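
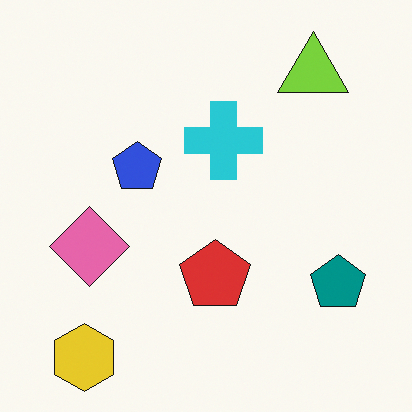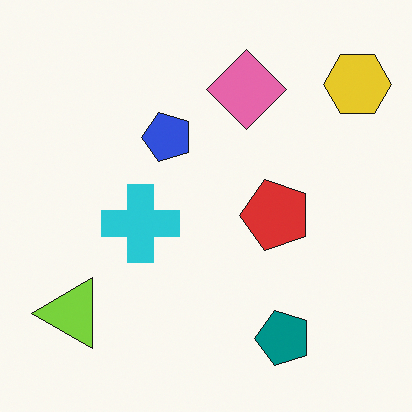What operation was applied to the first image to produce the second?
The transformation is: transposed (reflected across the top-left ↔ bottom-right diagonal).

Shapes have swapped their row and column positions — what was in the top-right is now in the bottom-left — a diagonal reflection.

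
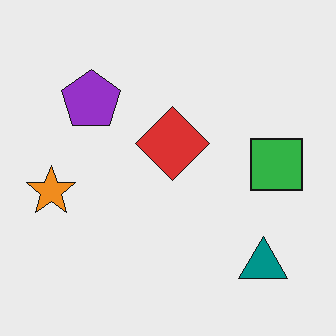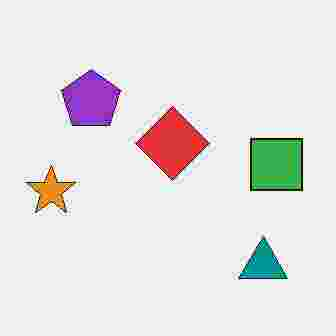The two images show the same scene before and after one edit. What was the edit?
The transformation is: heavily JPEG-compressed with obvious blocking artifacts.

Blocky 8×8 compression artifacts appear around shape edges and the flat background shows ringing — characteristic JPEG degradation.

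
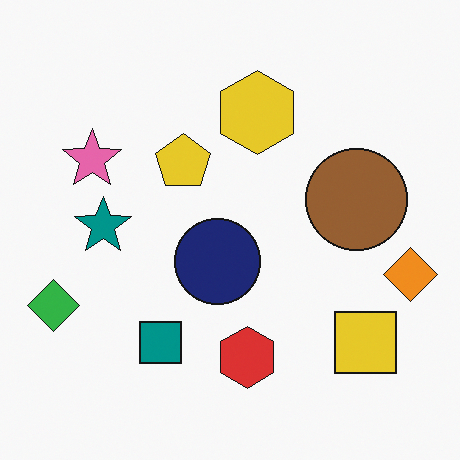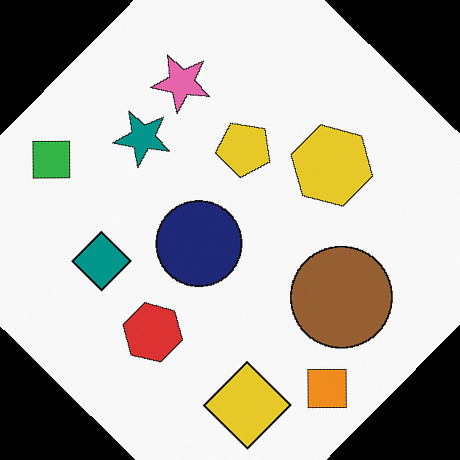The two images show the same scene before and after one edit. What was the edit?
Rotated clockwise by a large amount — several tens of degrees.

Every shape is tilted by the same angle and the image corners show triangular fill wedges — a whole-image rotation by a non-right angle.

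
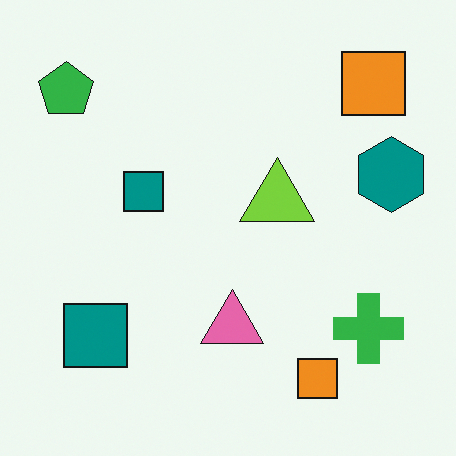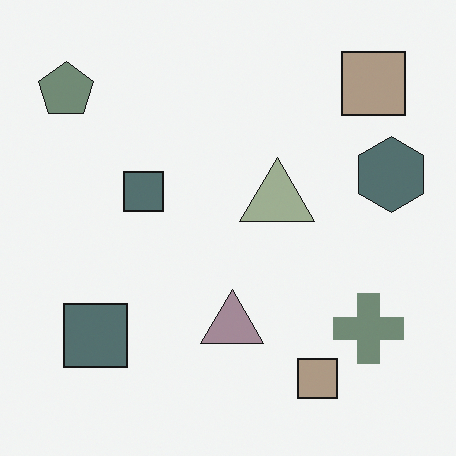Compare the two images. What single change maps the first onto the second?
The transformation is: heavily desaturated.

All colors are more muted and greyish — a global saturation change.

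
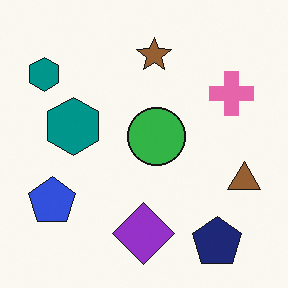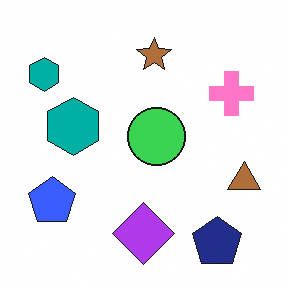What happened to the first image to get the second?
This is the original image brightened a little.

Every pixel — background and shapes alike — is uniformly brightened.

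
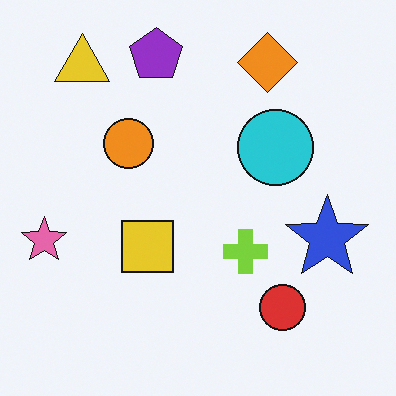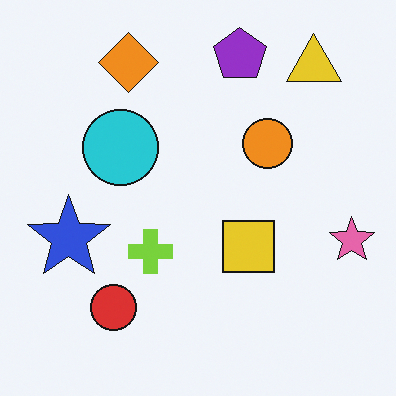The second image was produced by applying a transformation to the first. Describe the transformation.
The second image is the first flipped horizontally (left ↔ right).

The pink star is in the left of the first image and the right of the second — shapes on opposite sides of the vertical midline have swapped in a mirror flip.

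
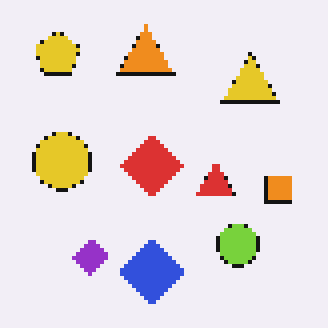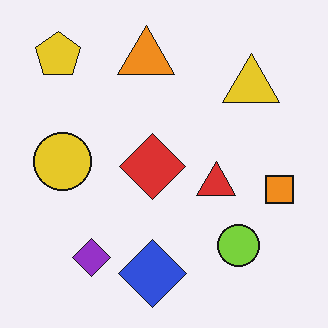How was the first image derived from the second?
The transformation is: mildly pixelated.

Shapes are reduced to large square blocks; fine edges and outlines are lost — a downscale-then-upscale (mosaic) effect.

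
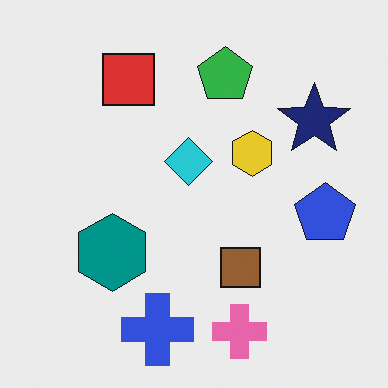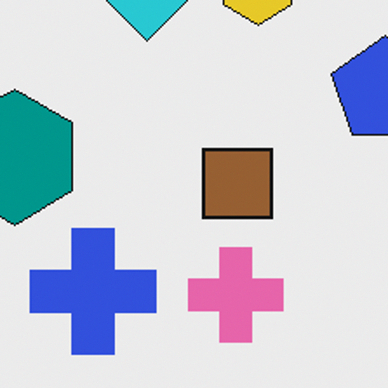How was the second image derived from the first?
The image was cropped to a noticeably smaller region and rescaled.

The visible shapes are larger and the field of view is narrower; shapes near the original edges may be partly or wholly outside the frame — a crop-and-rescale.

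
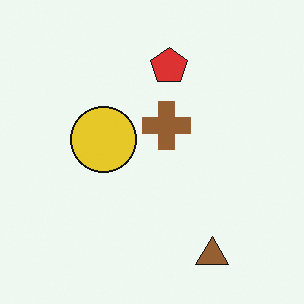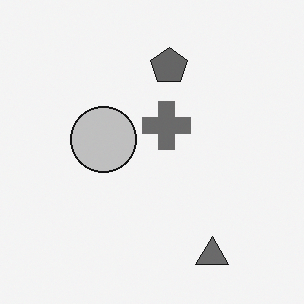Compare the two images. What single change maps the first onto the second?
It was converted to grayscale.

All color is removed — every shape is now a shade of grey.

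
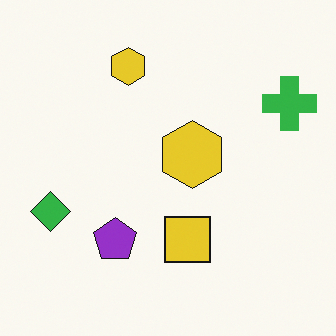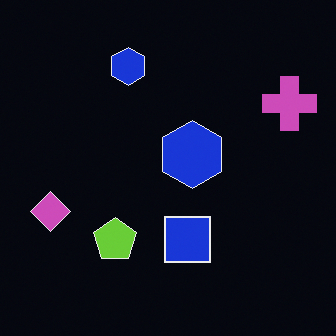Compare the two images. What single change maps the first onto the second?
Color-inverted (negative).

The light background has become dark and every shape's color is its complement — a photographic negative.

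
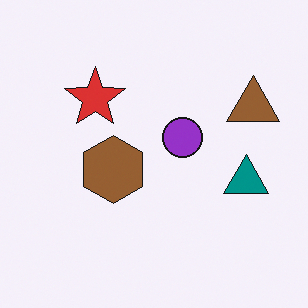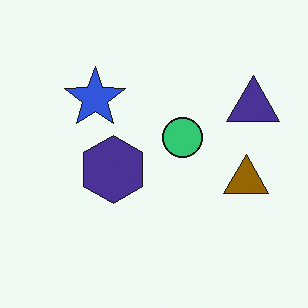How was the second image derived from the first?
The image was hue-shifted by a large amount.

Every shape's color has rotated by the same amount around the hue wheel — a uniform hue shift.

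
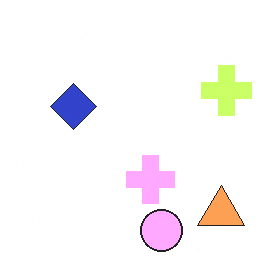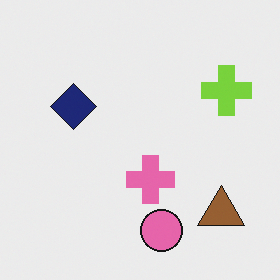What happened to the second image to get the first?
This is the original image substantially brightened.

Every pixel — background and shapes alike — is uniformly brightened.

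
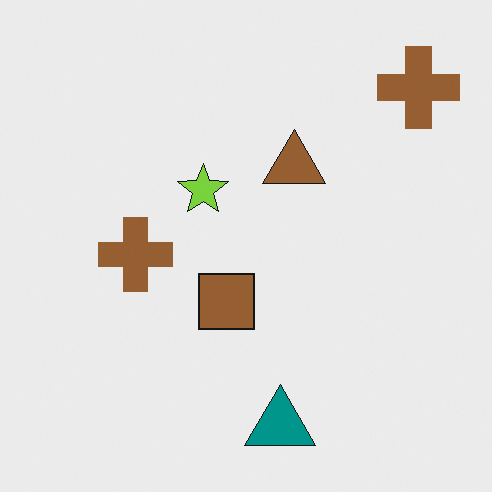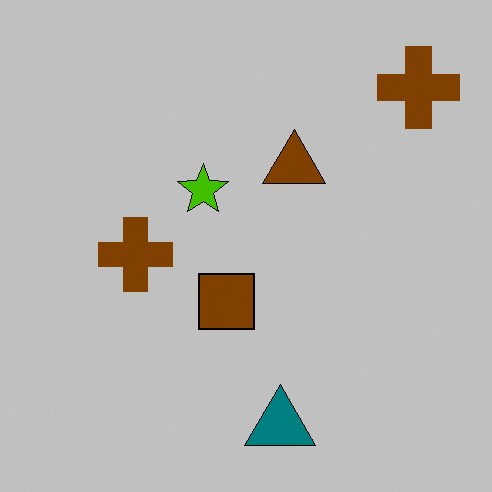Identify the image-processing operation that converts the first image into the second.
Aggressively posterized.

Each flat color has snapped to a coarser quantized level — most visibly, the near-white background has dropped to a flat grey.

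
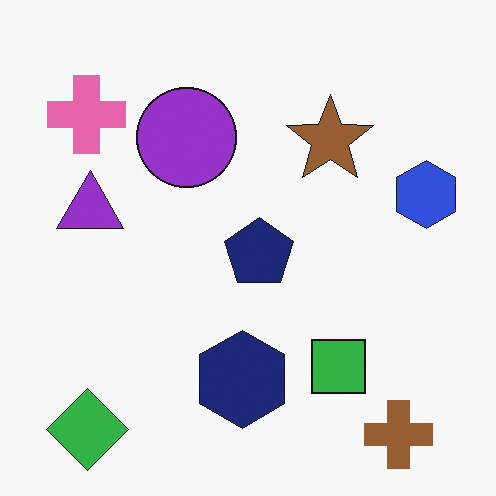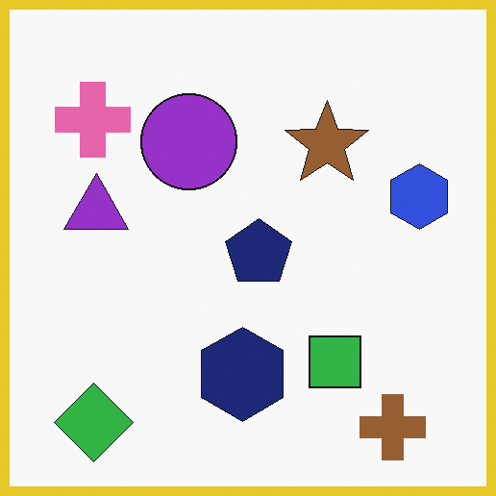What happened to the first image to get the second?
The second image is the first framed with a yellow border.

A solid yellow frame runs around the edge of the second image, with the content slightly shrunk inside it.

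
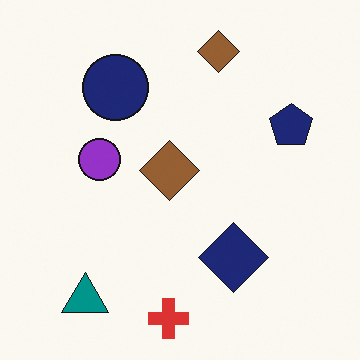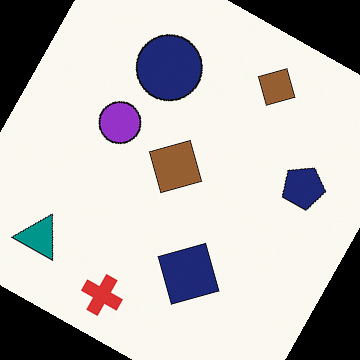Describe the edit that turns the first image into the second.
The transformation is: rotated clockwise by a moderate amount.

Every shape is tilted by the same angle and the image corners show triangular fill wedges — a whole-image rotation by a non-right angle.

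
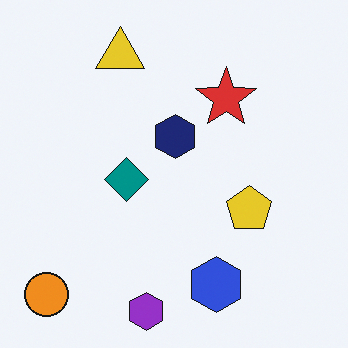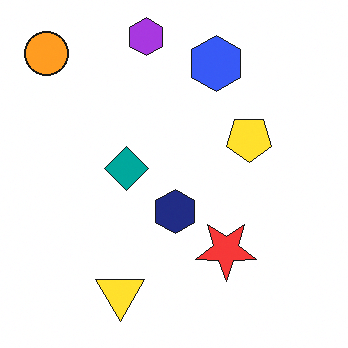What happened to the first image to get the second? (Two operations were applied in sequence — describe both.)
Slightly brightened, then flipped vertically (top ↔ bottom).

Every pixel — background and shapes alike — is uniformly brightened. The purple hexagon is in the bottom of the first image and the top of the second — shapes on opposite sides of the horizontal midline have swapped in a mirror flip.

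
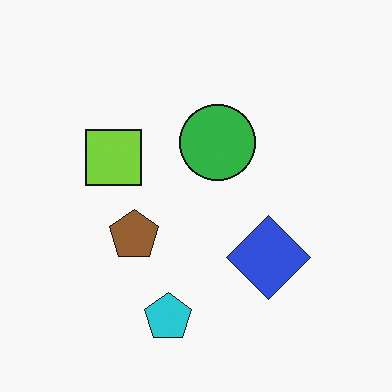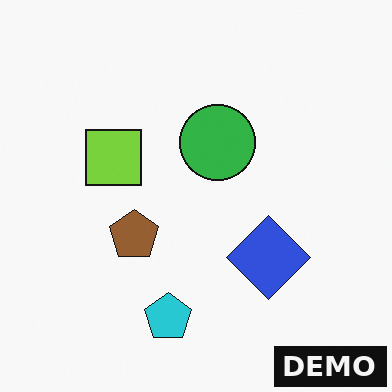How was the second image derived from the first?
The image was watermarked with the text "DEMO" in the lower-right corner.

A dark label reading "DEMO" appears in the lower-right corner.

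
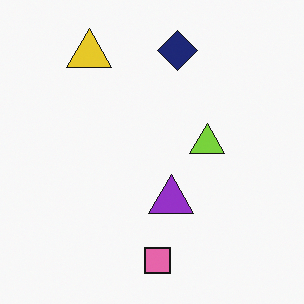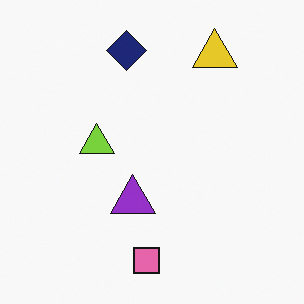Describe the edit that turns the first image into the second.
Flipped horizontally (left ↔ right).

The yellow triangle is in the top-left of the first image and the top-right of the second — shapes on opposite sides of the vertical midline have swapped in a mirror flip.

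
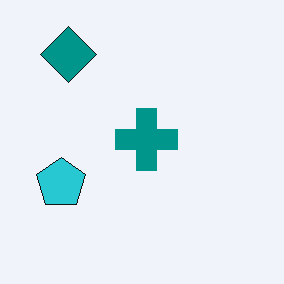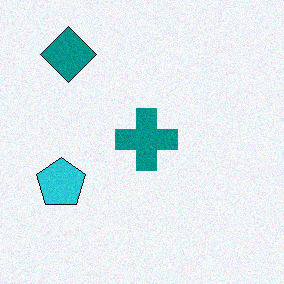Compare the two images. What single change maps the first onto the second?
It was degraded with light additive noise.

Random speckle covers the whole image, including the flat background.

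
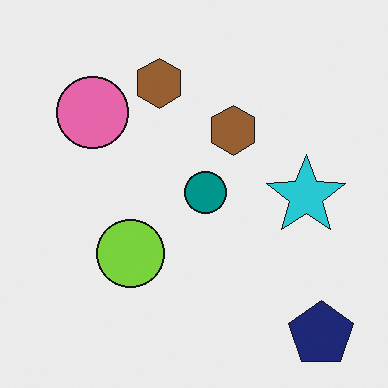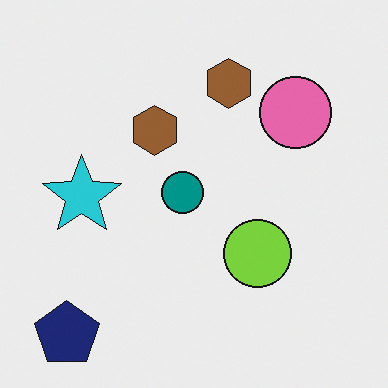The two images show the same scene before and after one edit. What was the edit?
The image was flipped horizontally (left ↔ right).

The navy pentagon is in the bottom-right of the first image and the bottom-left of the second — shapes on opposite sides of the vertical midline have swapped in a mirror flip.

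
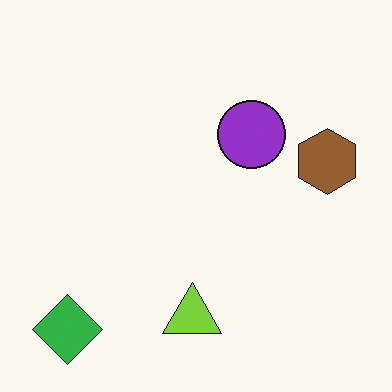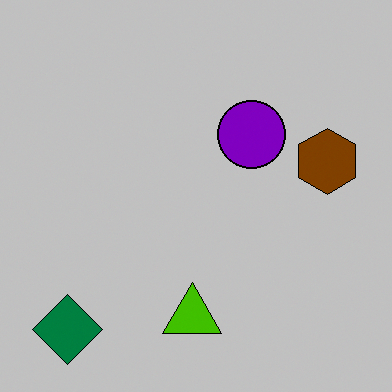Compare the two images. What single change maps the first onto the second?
The image was aggressively posterized.

Each flat color has snapped to a coarser quantized level — most visibly, the near-white background has dropped to a flat grey.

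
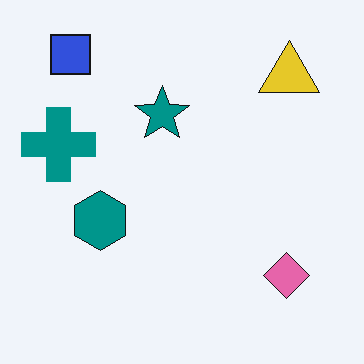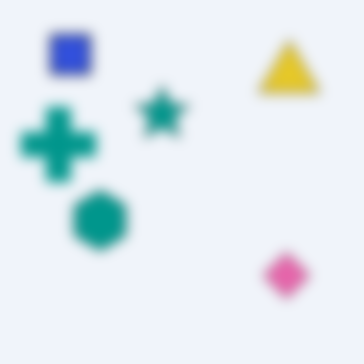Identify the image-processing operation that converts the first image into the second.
This is the original image strongly gaussian-blurred.

Shape edges and outlines are uniformly softened across the whole image.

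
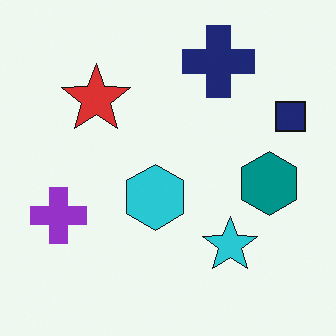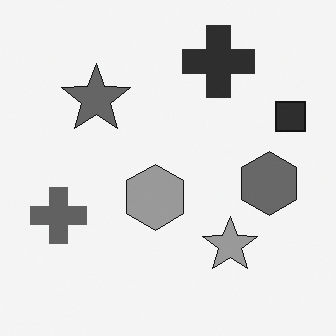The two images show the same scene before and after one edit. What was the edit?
This is the original image converted to grayscale.

All color is removed — every shape is now a shade of grey.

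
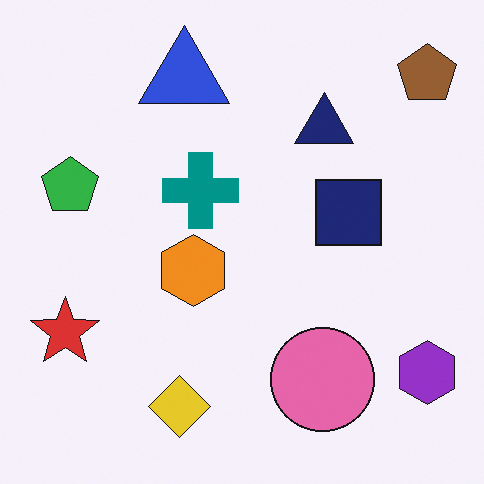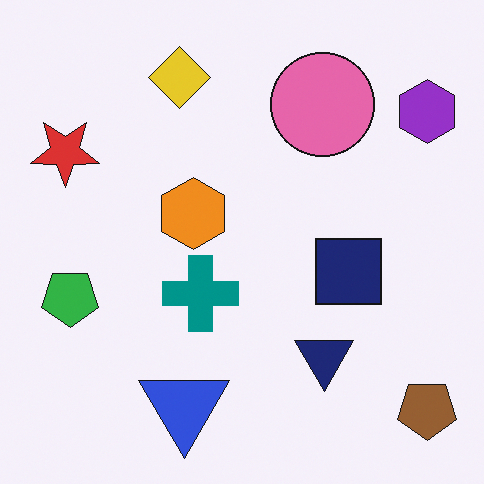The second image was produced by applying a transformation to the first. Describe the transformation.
The image was flipped vertically (top ↔ bottom).

The brown pentagon is in the top-right of the first image and the bottom-right of the second — shapes on opposite sides of the horizontal midline have swapped in a mirror flip.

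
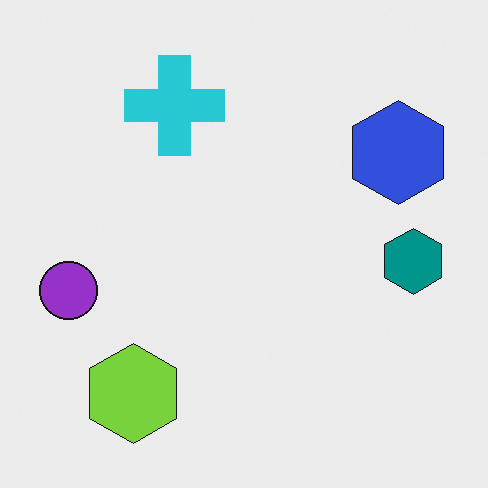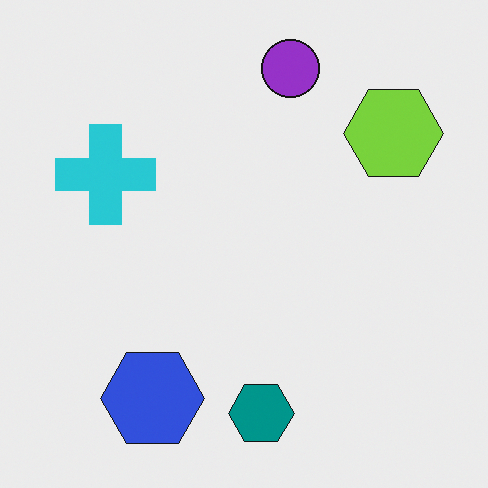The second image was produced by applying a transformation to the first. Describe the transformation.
It was transposed (reflected across the top-left ↔ bottom-right diagonal).

Shapes have swapped their row and column positions — what was in the top-right is now in the bottom-left — a diagonal reflection.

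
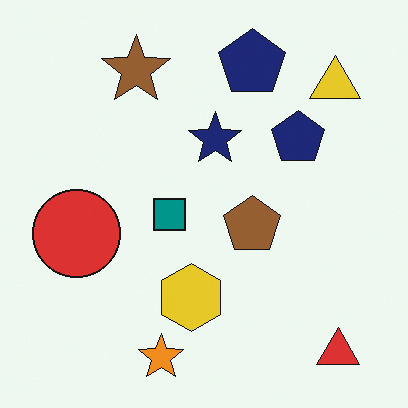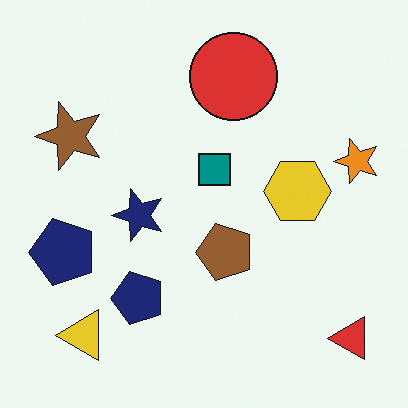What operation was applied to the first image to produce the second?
The second image is the first transposed (reflected across the top-left ↔ bottom-right diagonal).

Shapes have swapped their row and column positions — what was in the top-right is now in the bottom-left — a diagonal reflection.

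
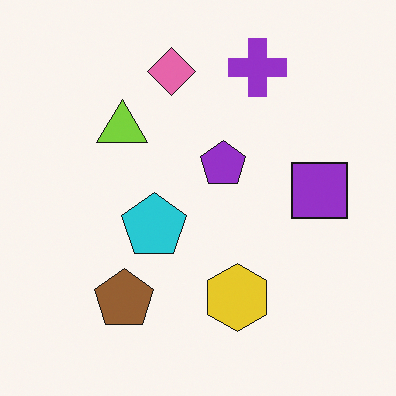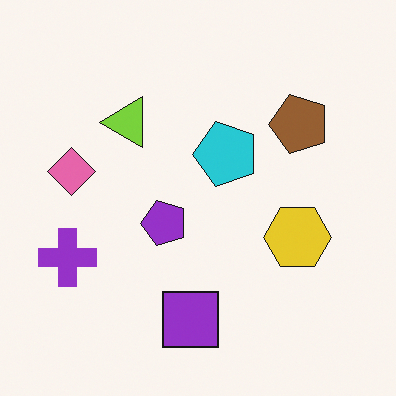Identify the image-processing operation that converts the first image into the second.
Transposed (reflected across the top-left ↔ bottom-right diagonal).

Shapes have swapped their row and column positions — what was in the top-right is now in the bottom-left — a diagonal reflection.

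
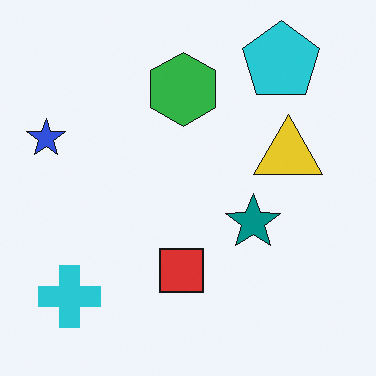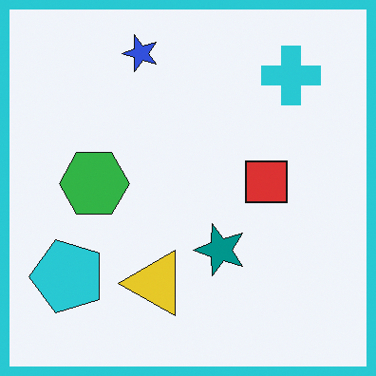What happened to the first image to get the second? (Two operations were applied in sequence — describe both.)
The transformation is: transposed (reflected across the top-left ↔ bottom-right diagonal), then framed with a cyan border.

Shapes have swapped their row and column positions — what was in the top-right is now in the bottom-left — a diagonal reflection. A solid cyan frame runs around the edge of the second image, with the content slightly shrunk inside it.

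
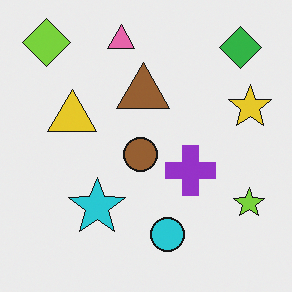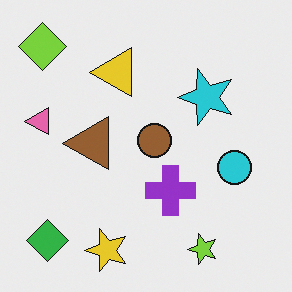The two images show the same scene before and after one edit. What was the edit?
It was transposed (reflected across the top-left ↔ bottom-right diagonal).

Shapes have swapped their row and column positions — what was in the top-right is now in the bottom-left — a diagonal reflection.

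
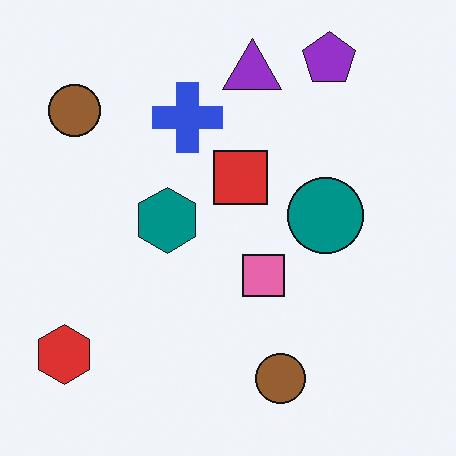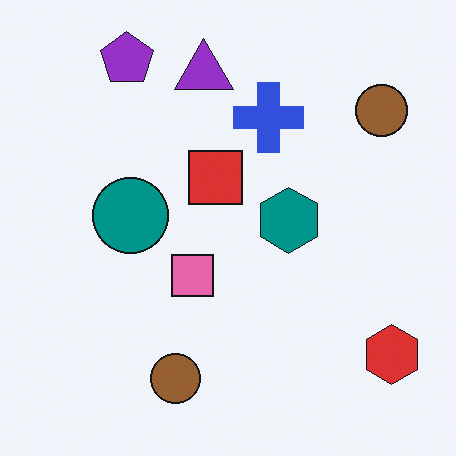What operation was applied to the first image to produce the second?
The second image is the first flipped horizontally (left ↔ right).

The red hexagon is in the bottom-left of the first image and the bottom-right of the second — shapes on opposite sides of the vertical midline have swapped in a mirror flip.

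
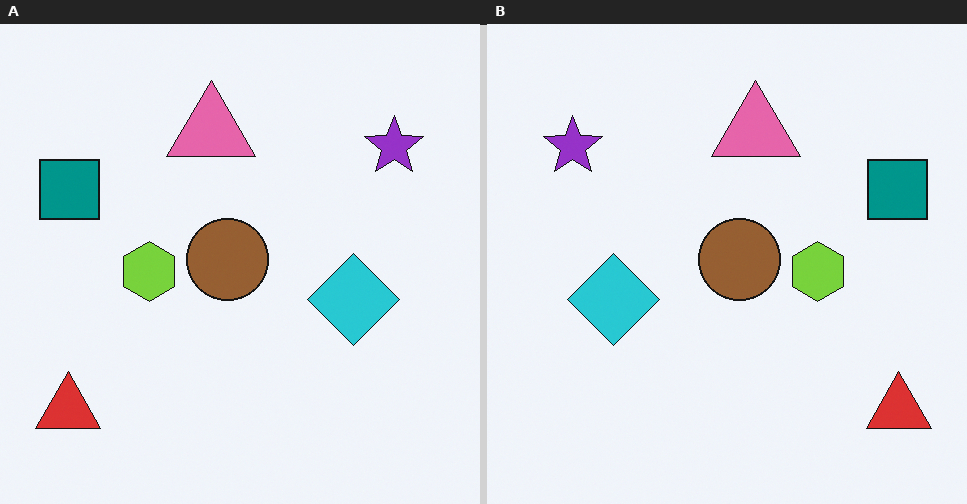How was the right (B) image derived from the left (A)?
The transformation is: flipped horizontally (left ↔ right).

The red triangle is in the bottom-left of the left (A) image and the bottom-right of the right (B) — shapes on opposite sides of the vertical midline have swapped in a mirror flip.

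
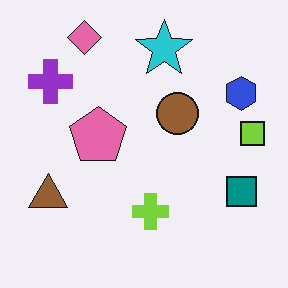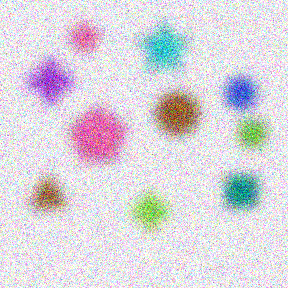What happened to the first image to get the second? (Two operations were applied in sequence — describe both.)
The transformation is: strongly gaussian-blurred, then degraded with strong gaussian noise.

Shape edges and outlines are uniformly softened across the whole image. Random speckle covers the whole image, including the flat background.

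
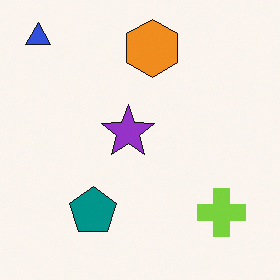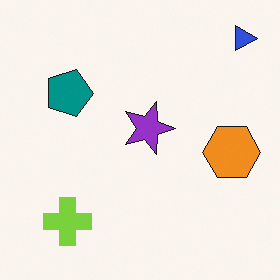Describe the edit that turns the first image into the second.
It was rotated 90° clockwise.

The blue triangle sits in the top-left of the first image and the top-right of the second — consistent with a whole-image 90° clockwise rotation.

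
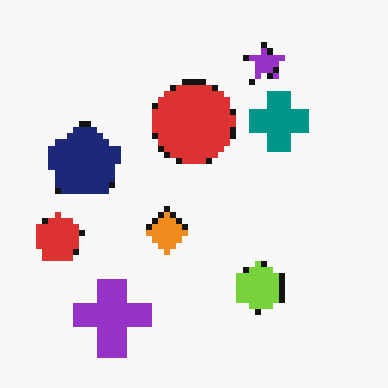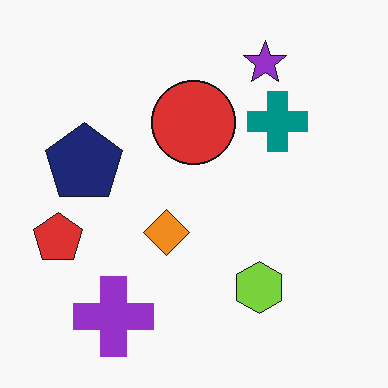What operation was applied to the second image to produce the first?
The first image is the second pixelated into visible square blocks.

Shapes are reduced to large square blocks; fine edges and outlines are lost — a downscale-then-upscale (mosaic) effect.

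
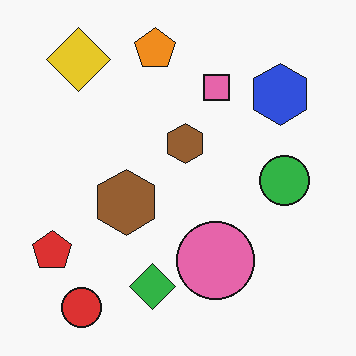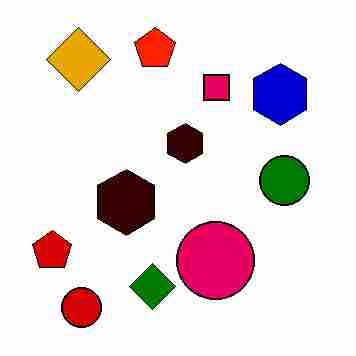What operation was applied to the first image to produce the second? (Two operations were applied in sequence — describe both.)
It was given much higher contrast, then heavily JPEG-compressed with obvious blocking artifacts.

Tones are pushed away from mid-grey across the whole image — a global contrast change. Blocky 8×8 compression artifacts appear around shape edges and the flat background shows ringing — characteristic JPEG degradation.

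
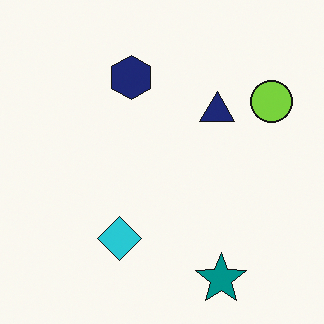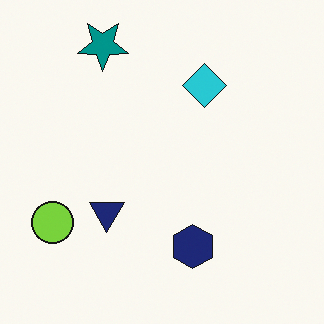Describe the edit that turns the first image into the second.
The second image is the first rotated 180°.

The teal star sits in the bottom-right of the first image and the top-left of the second — consistent with a whole-image 180° rotation.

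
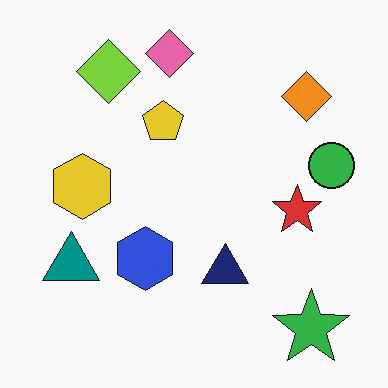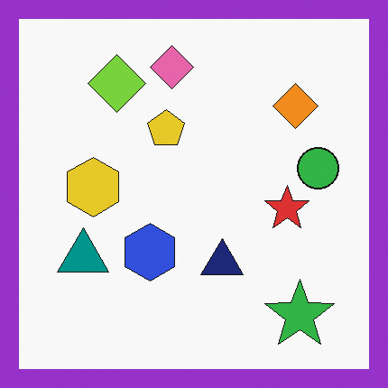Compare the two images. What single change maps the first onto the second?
Framed with a purple border.

A solid purple frame runs around the edge of the second image, with the content slightly shrunk inside it.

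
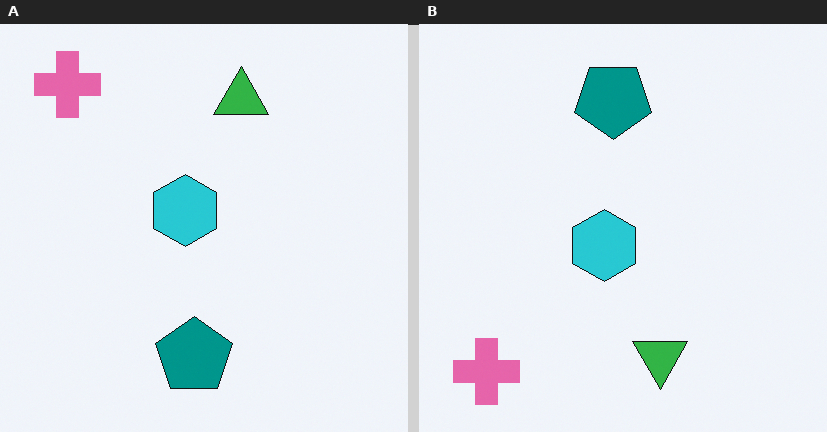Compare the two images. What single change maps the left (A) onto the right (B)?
This is the original image flipped vertically (top ↔ bottom).

The pink cross is in the top-left of the left (A) image and the bottom-left of the right (B) — shapes on opposite sides of the horizontal midline have swapped in a mirror flip.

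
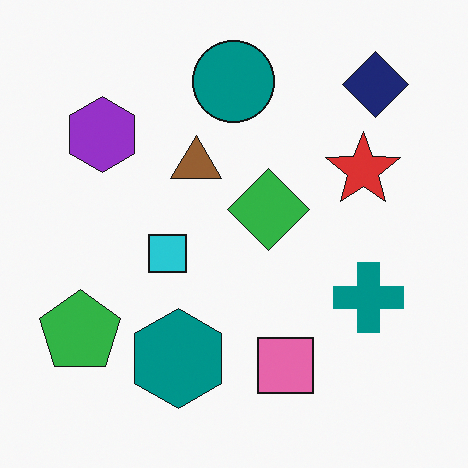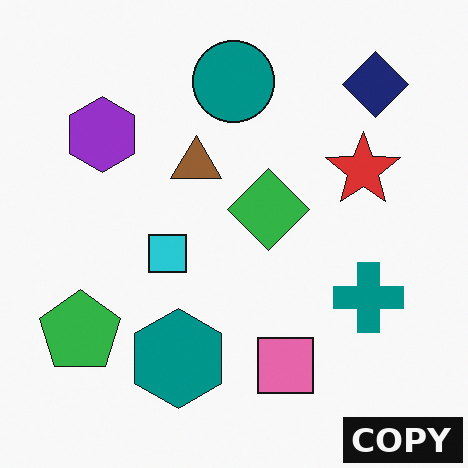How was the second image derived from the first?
Watermarked with the text "COPY" in the lower-right corner.

A dark label reading "COPY" appears in the lower-right corner.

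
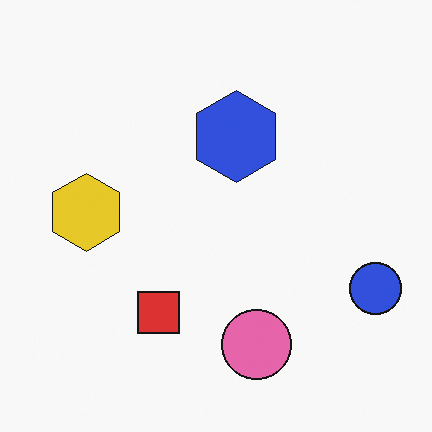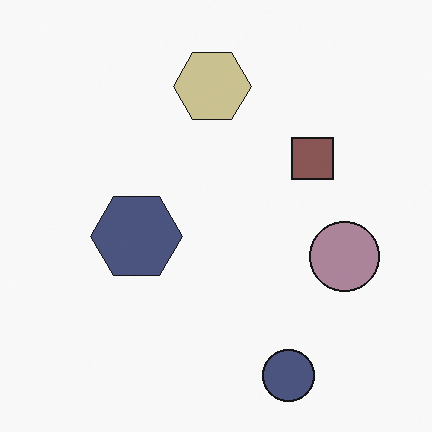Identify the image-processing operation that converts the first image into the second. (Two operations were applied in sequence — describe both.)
It was heavily desaturated, then transposed (reflected across the top-left ↔ bottom-right diagonal).

All colors are more muted and greyish — a global saturation change. Shapes have swapped their row and column positions — what was in the top-right is now in the bottom-left — a diagonal reflection.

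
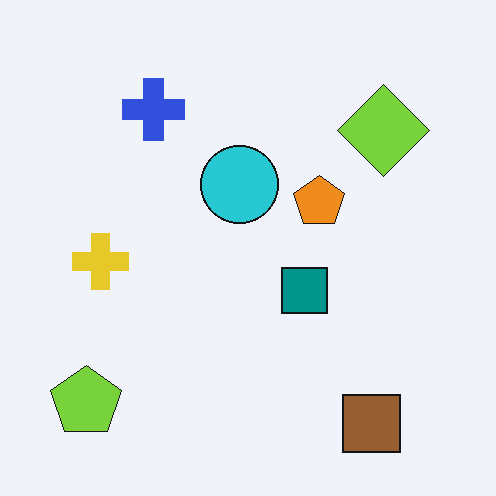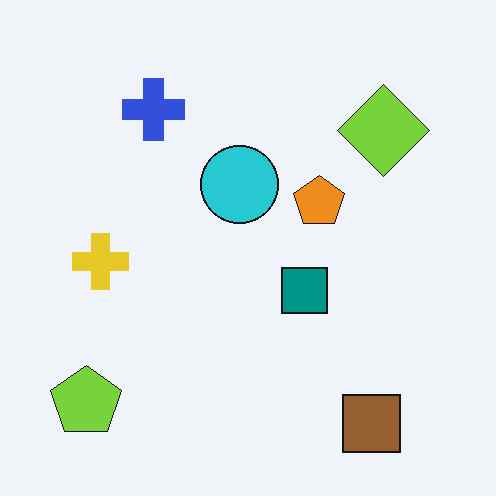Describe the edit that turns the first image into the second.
The image was JPEG-compressed with visible artifacts.

Blocky 8×8 compression artifacts appear around shape edges and the flat background shows ringing — characteristic JPEG degradation.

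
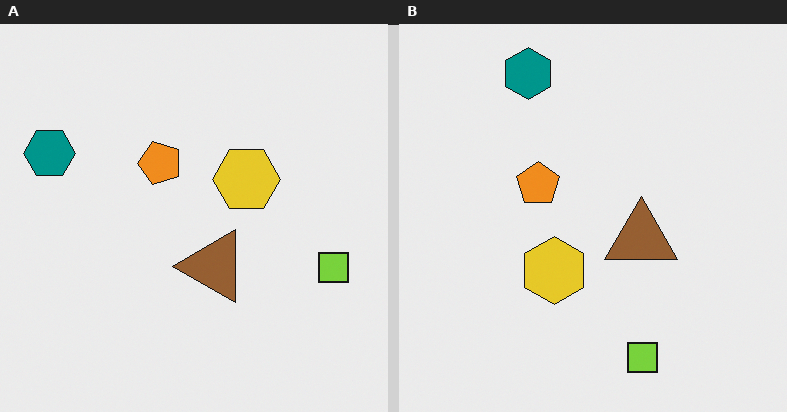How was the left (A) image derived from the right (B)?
This is the original image transposed (reflected across the top-left ↔ bottom-right diagonal).

Shapes have swapped their row and column positions — what was in the top-right is now in the bottom-left — a diagonal reflection.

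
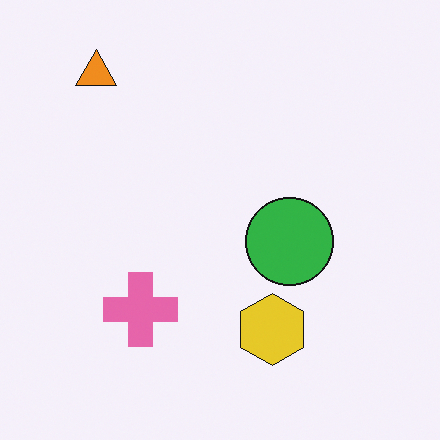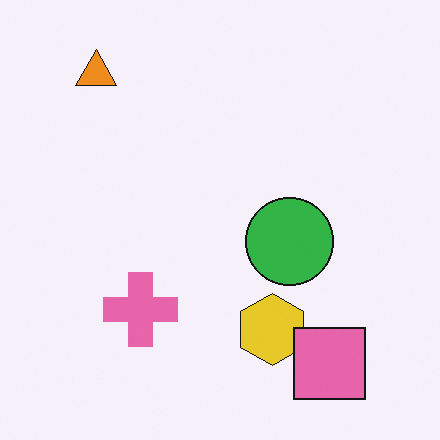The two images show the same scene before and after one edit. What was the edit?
Overlaid with an additional pink square.

A pink square appears in the second image that is absent from the first.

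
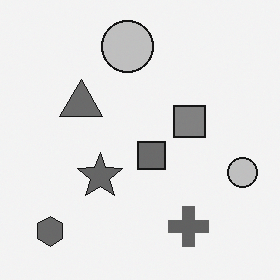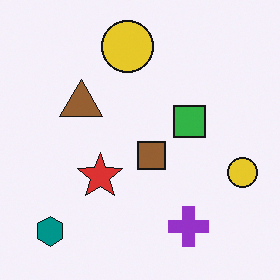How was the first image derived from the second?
Converted to grayscale.

All color is removed — every shape is now a shade of grey.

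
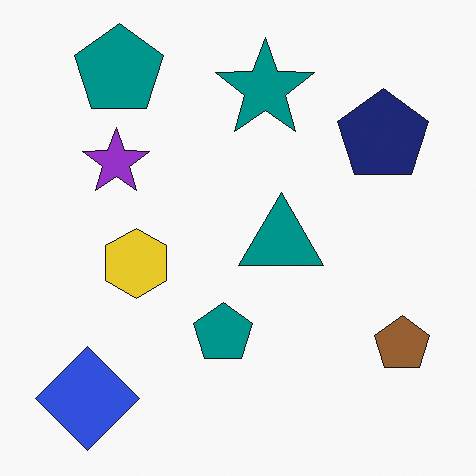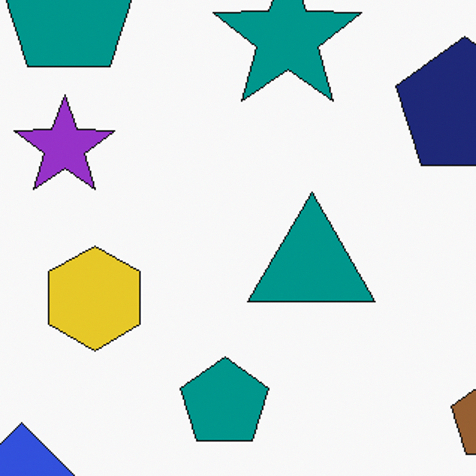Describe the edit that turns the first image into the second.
The transformation is: cropped to a modestly smaller region and rescaled.

The visible shapes are larger and the field of view is narrower; shapes near the original edges may be partly or wholly outside the frame — a crop-and-rescale.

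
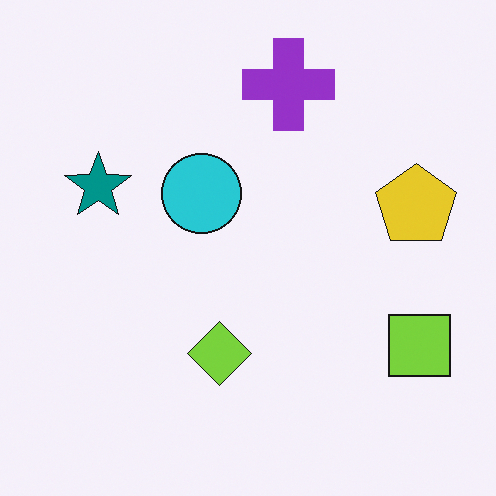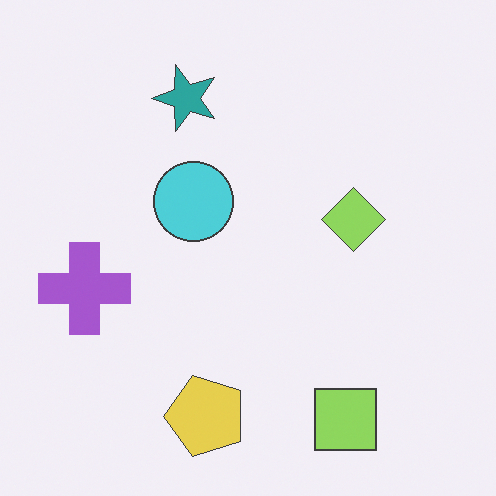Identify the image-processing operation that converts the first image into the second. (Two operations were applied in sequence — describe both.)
This is the original image given slightly reduced contrast, then transposed (reflected across the top-left ↔ bottom-right diagonal).

Tones are pushed toward mid-grey across the whole image — a global contrast change. Shapes have swapped their row and column positions — what was in the top-right is now in the bottom-left — a diagonal reflection.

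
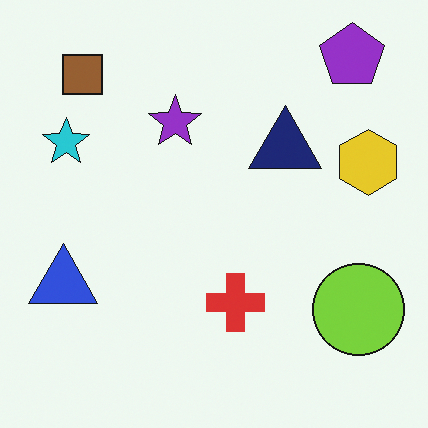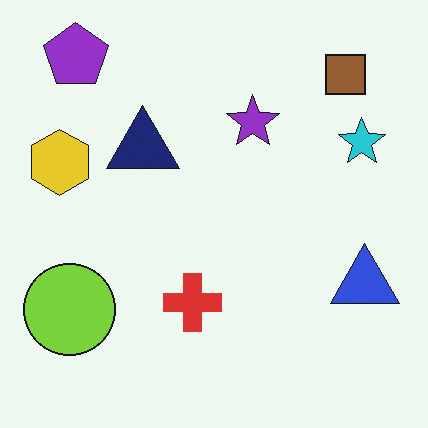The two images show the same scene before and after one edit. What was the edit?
This is the original image flipped horizontally (left ↔ right).

The yellow hexagon is in the right of the first image and the left of the second — shapes on opposite sides of the vertical midline have swapped in a mirror flip.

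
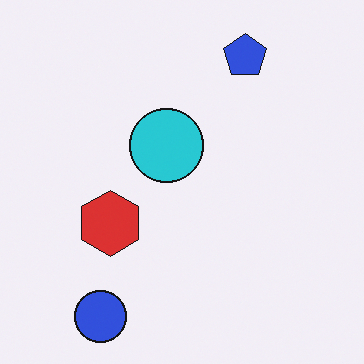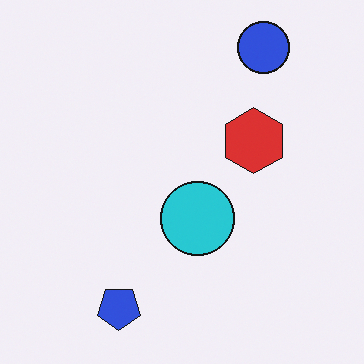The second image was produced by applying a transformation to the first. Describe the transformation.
The second image is the first rotated 180°.

The blue circle sits in the bottom-left of the first image and the top-right of the second — consistent with a whole-image 180° rotation.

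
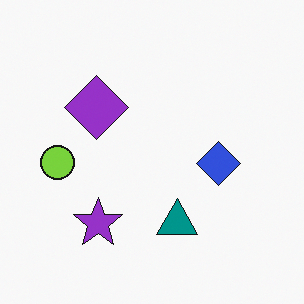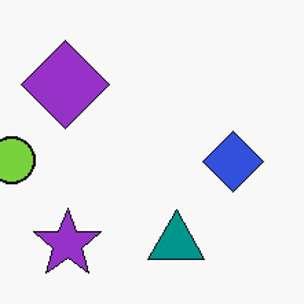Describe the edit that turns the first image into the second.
The second image is the first cropped to a modestly smaller region and rescaled.

The visible shapes are larger and the field of view is narrower; shapes near the original edges may be partly or wholly outside the frame — a crop-and-rescale.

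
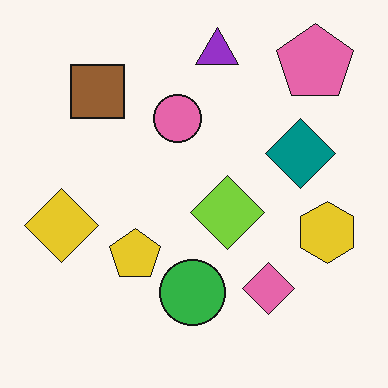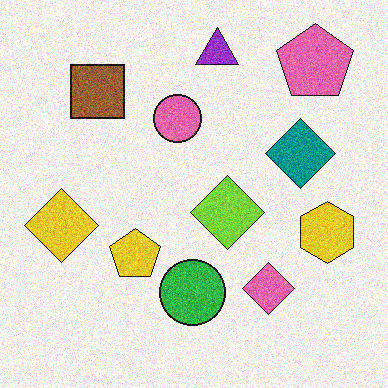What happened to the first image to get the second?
The transformation is: degraded with visible gaussian noise.

Random speckle covers the whole image, including the flat background.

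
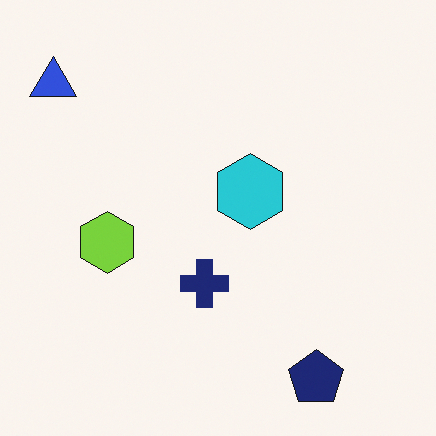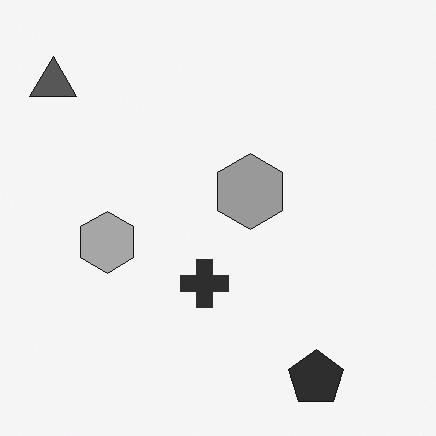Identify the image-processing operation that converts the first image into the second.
The image was converted to grayscale.

All color is removed — every shape is now a shade of grey.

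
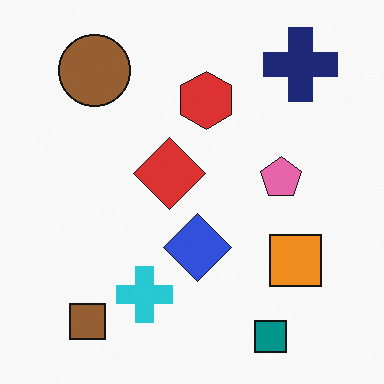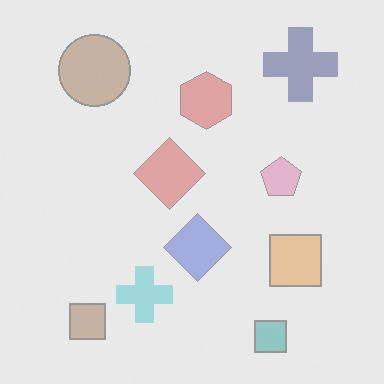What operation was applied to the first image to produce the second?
This is the original image given much lower contrast.

Tones are pushed toward mid-grey across the whole image — a global contrast change.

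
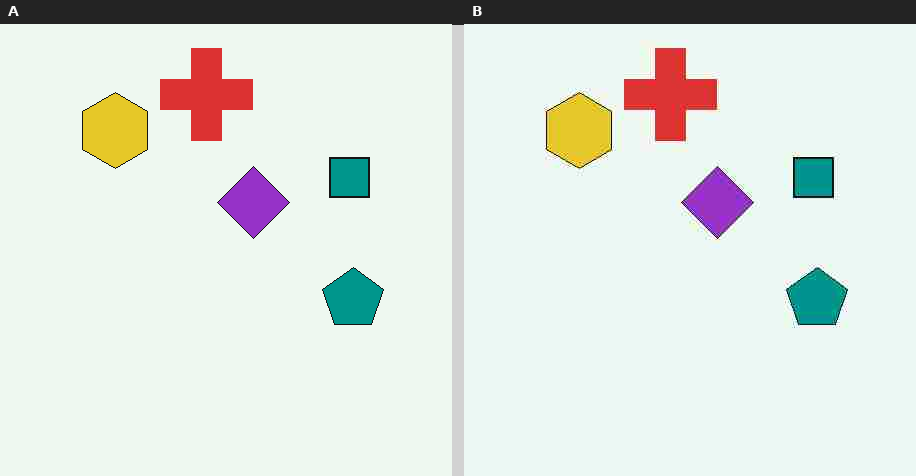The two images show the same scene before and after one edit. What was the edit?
The image was heavily JPEG-compressed with obvious blocking artifacts.

Blocky 8×8 compression artifacts appear around shape edges and the flat background shows ringing — characteristic JPEG degradation.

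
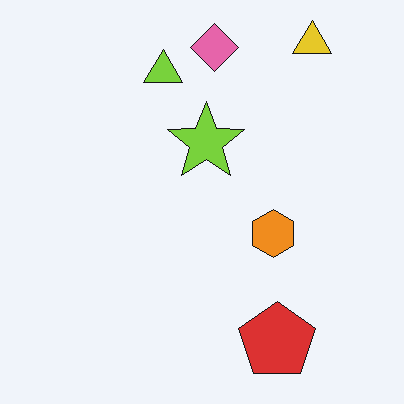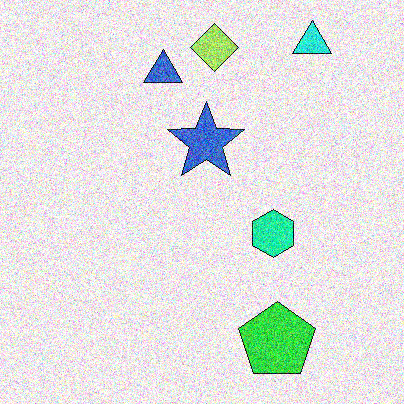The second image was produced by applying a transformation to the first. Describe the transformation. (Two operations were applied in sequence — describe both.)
The second image is the first hue-shifted through roughly a third of the color wheel, then degraded with strong gaussian noise.

Every shape's color has rotated by the same amount around the hue wheel — a uniform hue shift. Random speckle covers the whole image, including the flat background.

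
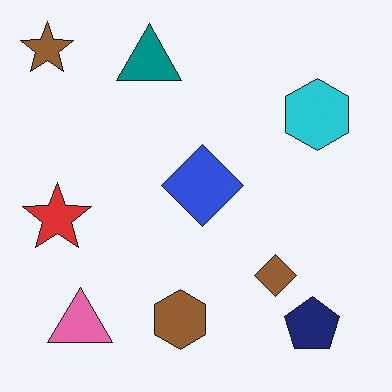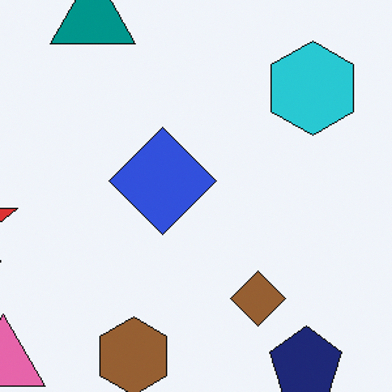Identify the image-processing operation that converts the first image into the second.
The transformation is: cropped slightly and scaled back up.

The visible shapes are larger and the field of view is narrower; shapes near the original edges may be partly or wholly outside the frame — a crop-and-rescale.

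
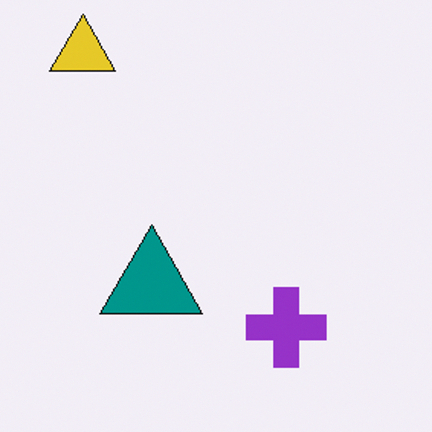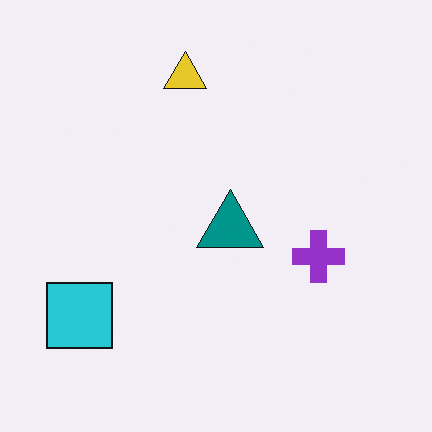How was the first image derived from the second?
The transformation is: cropped to a modestly smaller region and rescaled.

The visible shapes are larger and the field of view is narrower; shapes near the original edges may be partly or wholly outside the frame — a crop-and-rescale.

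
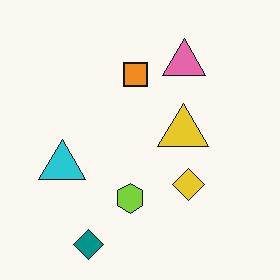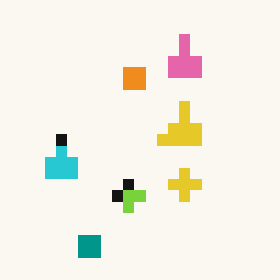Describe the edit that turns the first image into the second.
The second image is the first heavily pixelated into large blocks.

Shapes are reduced to large square blocks; fine edges and outlines are lost — a downscale-then-upscale (mosaic) effect.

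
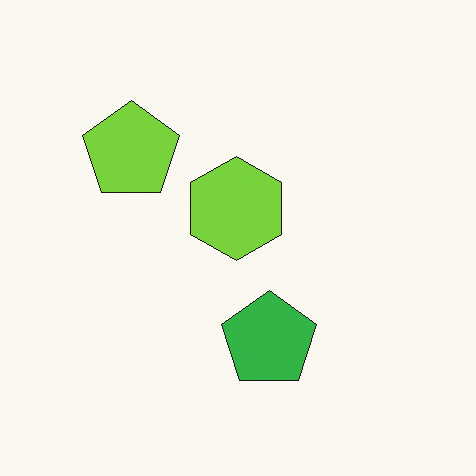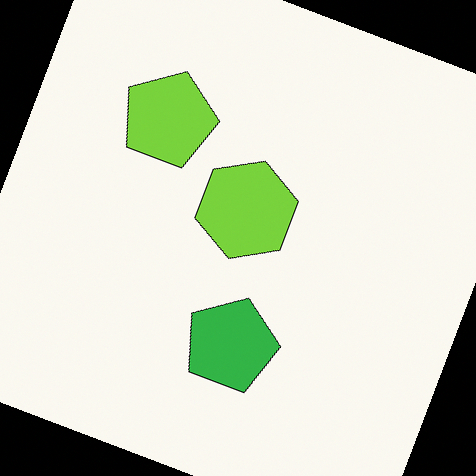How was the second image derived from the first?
It was rotated clockwise by a clearly visible amount.

Every shape is tilted by the same angle and the image corners show triangular fill wedges — a whole-image rotation by a non-right angle.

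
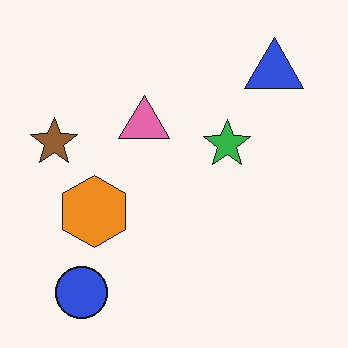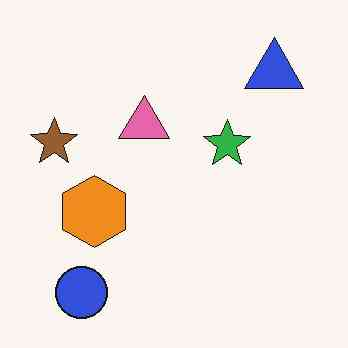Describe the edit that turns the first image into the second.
It was JPEG-compressed with visible artifacts.

Blocky 8×8 compression artifacts appear around shape edges and the flat background shows ringing — characteristic JPEG degradation.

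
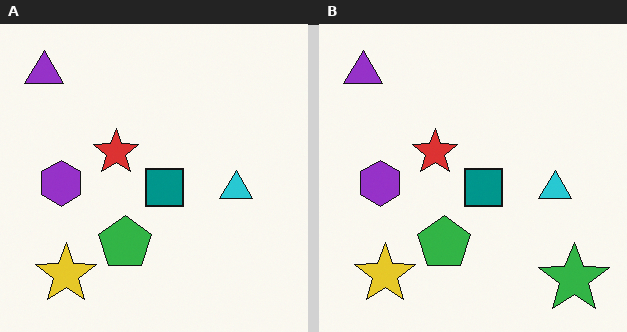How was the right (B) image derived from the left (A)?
It was overlaid with an additional green star.

A green star appears in the right (B) image that is absent from the left (A).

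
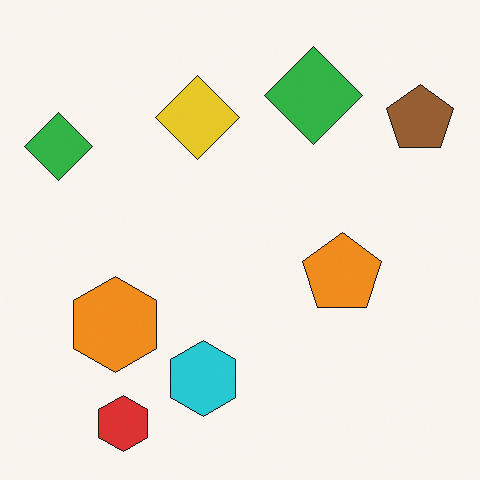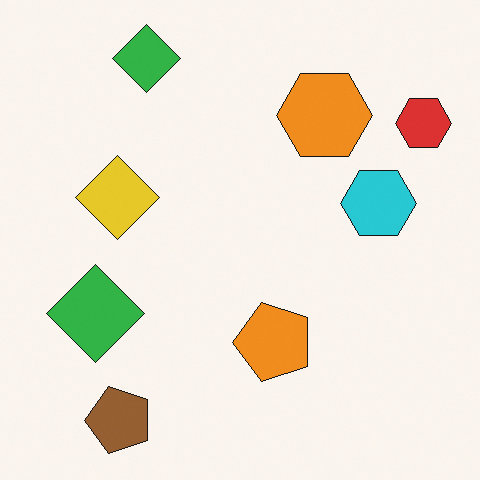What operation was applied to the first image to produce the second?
It was transposed (reflected across the top-left ↔ bottom-right diagonal).

Shapes have swapped their row and column positions — what was in the top-right is now in the bottom-left — a diagonal reflection.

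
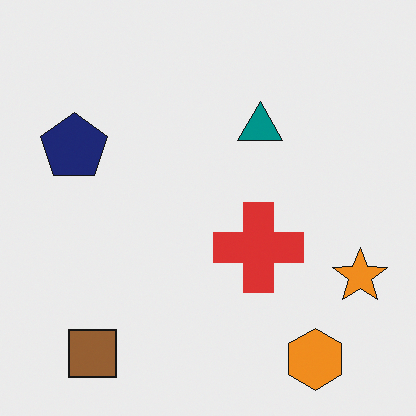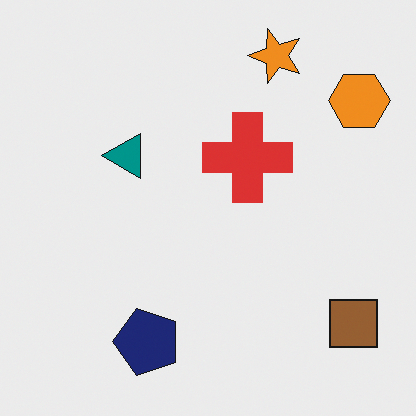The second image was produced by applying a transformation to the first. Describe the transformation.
It was rotated 90° counter-clockwise.

The brown square sits in the bottom-left of the first image and the bottom-right of the second — consistent with a whole-image 90° counter-clockwise rotation.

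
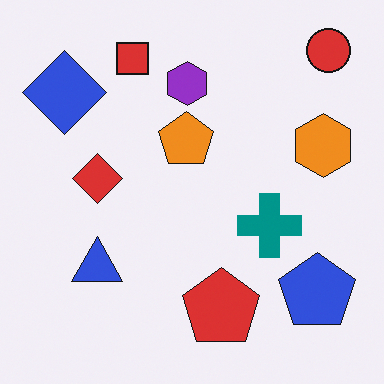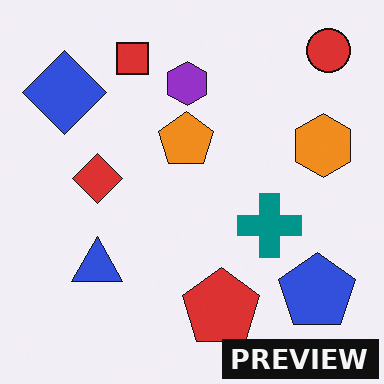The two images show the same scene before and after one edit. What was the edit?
The image was watermarked with the text "PREVIEW" in the lower-right corner.

A dark label reading "PREVIEW" appears in the lower-right corner.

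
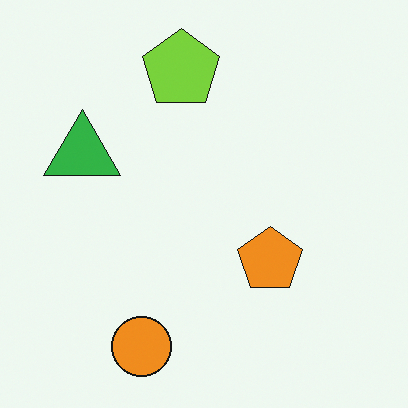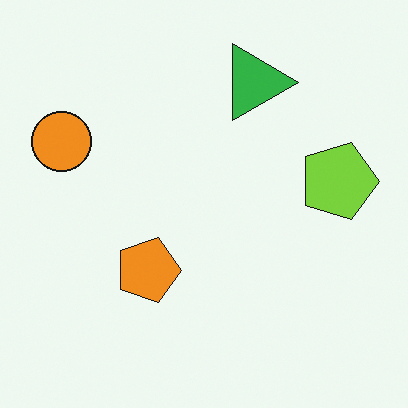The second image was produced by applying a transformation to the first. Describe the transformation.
This is the original image rotated 90° clockwise.

The orange circle sits in the bottom of the first image and the left of the second — consistent with a whole-image 90° clockwise rotation.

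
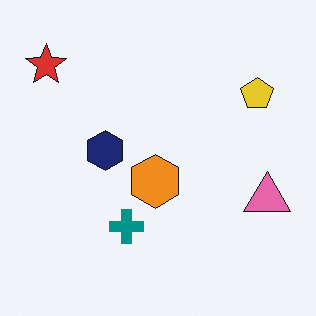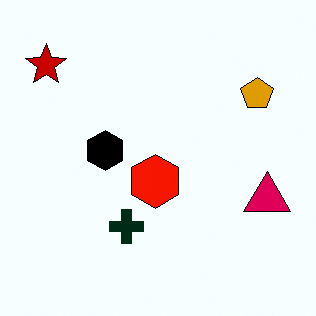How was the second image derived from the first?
The second image is the first given much higher contrast.

Tones are pushed away from mid-grey across the whole image — a global contrast change.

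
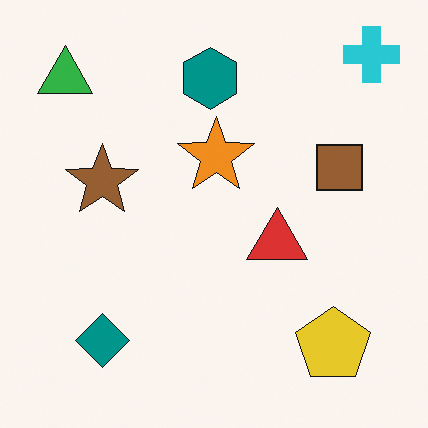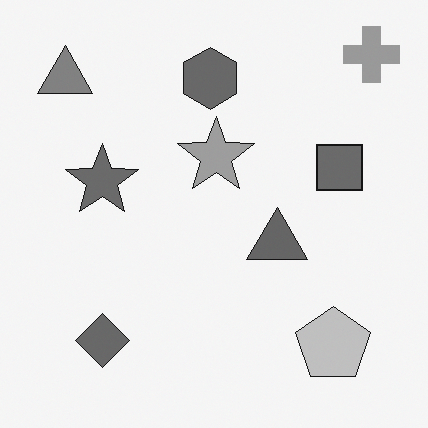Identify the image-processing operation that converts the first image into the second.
The transformation is: converted to grayscale.

All color is removed — every shape is now a shade of grey.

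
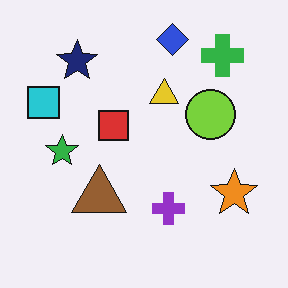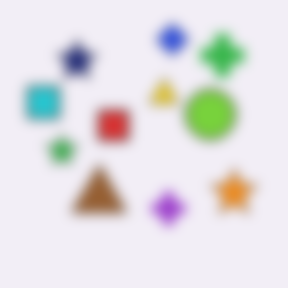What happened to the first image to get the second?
The image was strongly gaussian-blurred.

Shape edges and outlines are uniformly softened across the whole image.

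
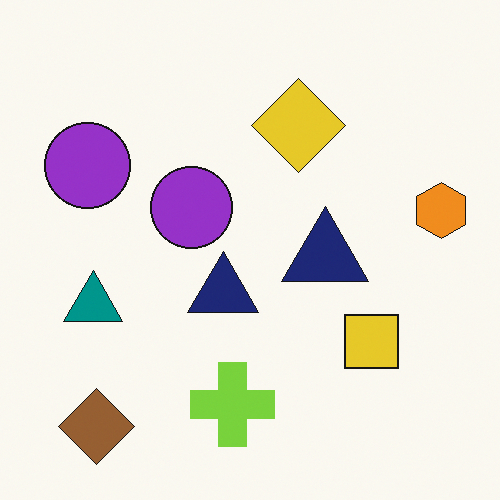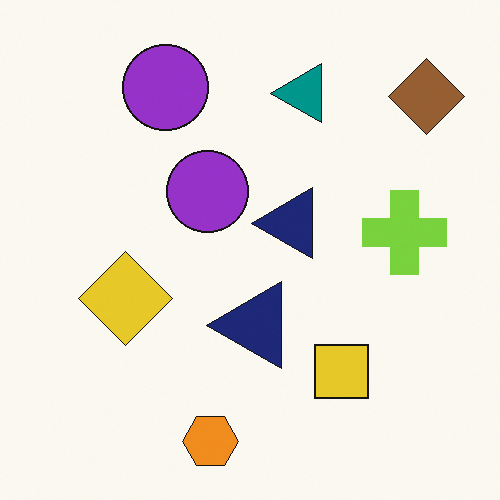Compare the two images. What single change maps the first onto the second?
Transposed (reflected across the top-left ↔ bottom-right diagonal).

Shapes have swapped their row and column positions — what was in the top-right is now in the bottom-left — a diagonal reflection.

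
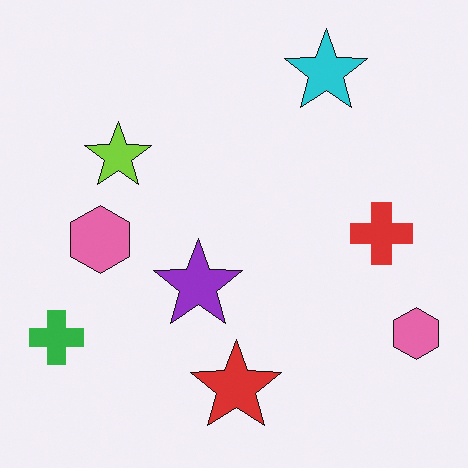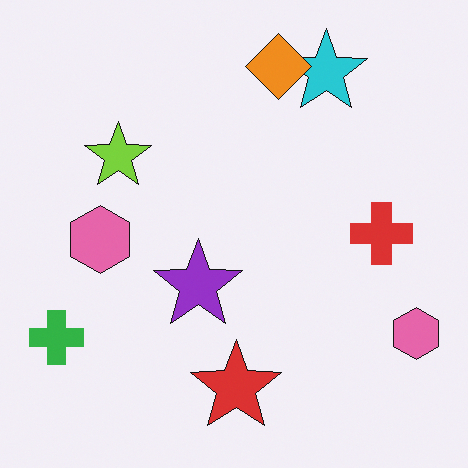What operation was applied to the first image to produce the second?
This is the original image overlaid with an additional orange diamond.

An orange diamond appears in the second image that is absent from the first.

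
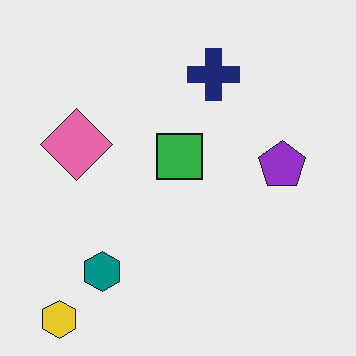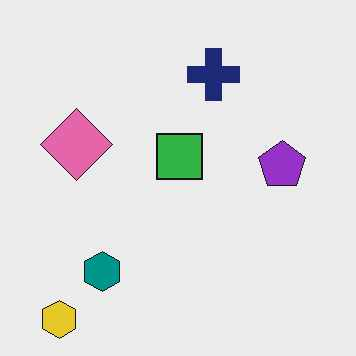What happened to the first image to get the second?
It was given moderate JPEG compression.

Blocky 8×8 compression artifacts appear around shape edges and the flat background shows ringing — characteristic JPEG degradation.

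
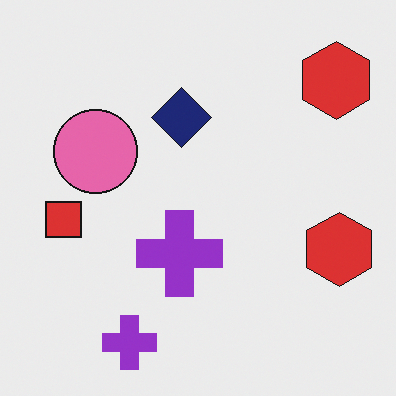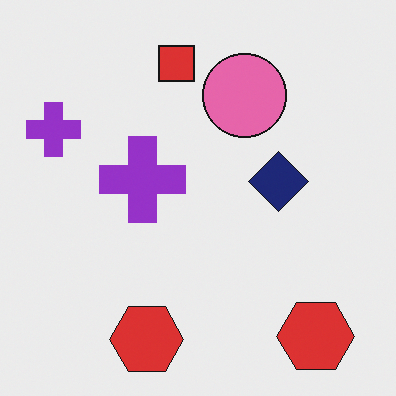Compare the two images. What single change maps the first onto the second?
The image was rotated 90° clockwise.

The red square sits in the left of the first image and the top of the second — consistent with a whole-image 90° clockwise rotation.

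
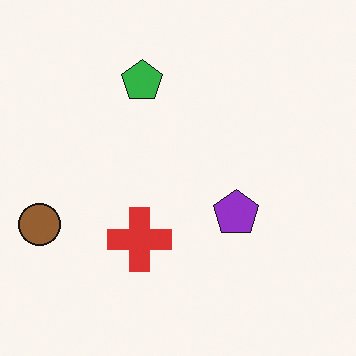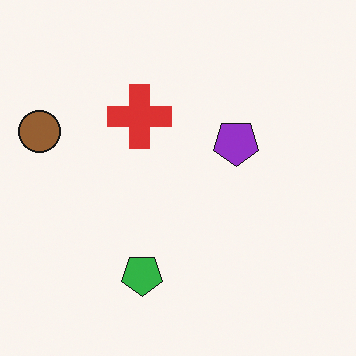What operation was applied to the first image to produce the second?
This is the original image flipped vertically (top ↔ bottom).

The green pentagon is in the top of the first image and the bottom of the second — shapes on opposite sides of the horizontal midline have swapped in a mirror flip.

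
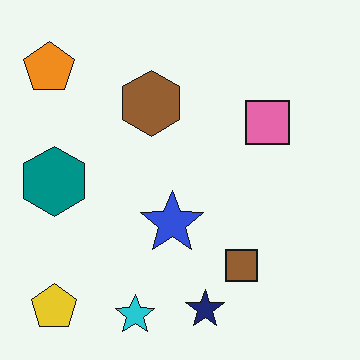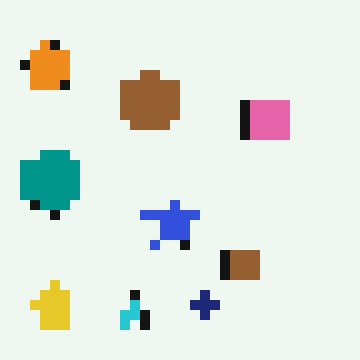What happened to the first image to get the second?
The transformation is: coarsely pixelated.

Shapes are reduced to large square blocks; fine edges and outlines are lost — a downscale-then-upscale (mosaic) effect.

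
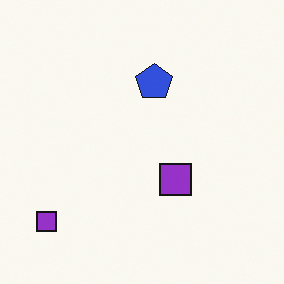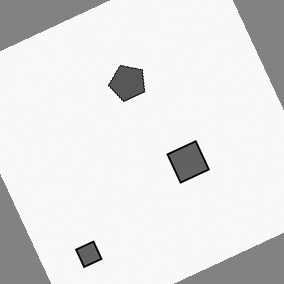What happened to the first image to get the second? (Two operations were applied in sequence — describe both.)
The image was rotated counter-clockwise by a moderate amount, then converted to grayscale.

Every shape is tilted by the same angle and the image corners show triangular fill wedges — a whole-image rotation by a non-right angle. All color is removed — every shape is now a shade of grey.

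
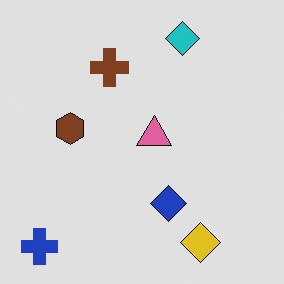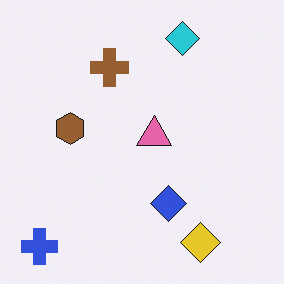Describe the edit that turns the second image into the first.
Moderately posterized.

Each flat color has snapped to a coarser quantized level — most visibly, the near-white background has dropped to a flat grey.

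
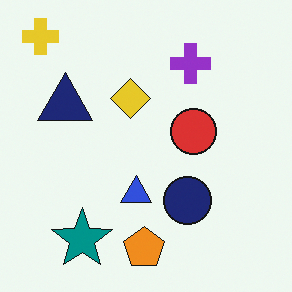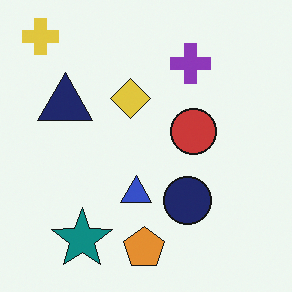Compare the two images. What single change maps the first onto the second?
The second image is the first slightly desaturated.

All colors are more muted and greyish — a global saturation change.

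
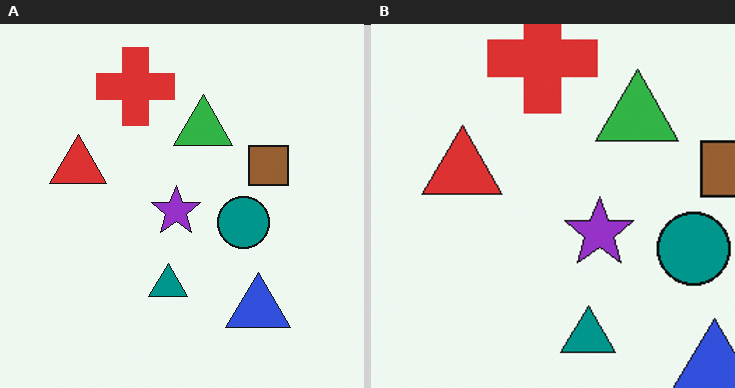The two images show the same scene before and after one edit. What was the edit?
It was cropped slightly and scaled back up.

The visible shapes are larger and the field of view is narrower; shapes near the original edges may be partly or wholly outside the frame — a crop-and-rescale.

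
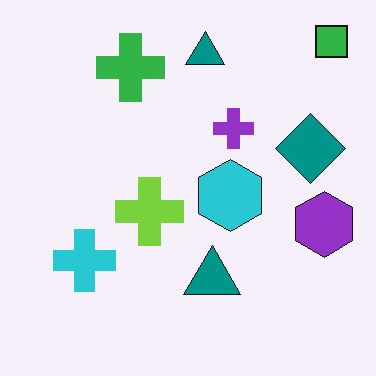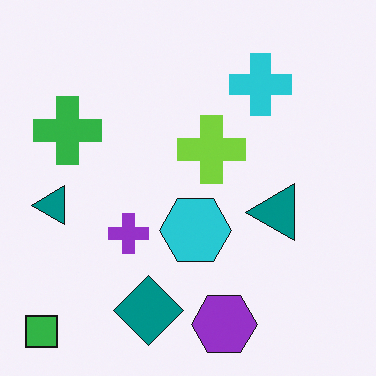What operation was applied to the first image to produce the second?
It was transposed (reflected across the top-left ↔ bottom-right diagonal).

Shapes have swapped their row and column positions — what was in the top-right is now in the bottom-left — a diagonal reflection.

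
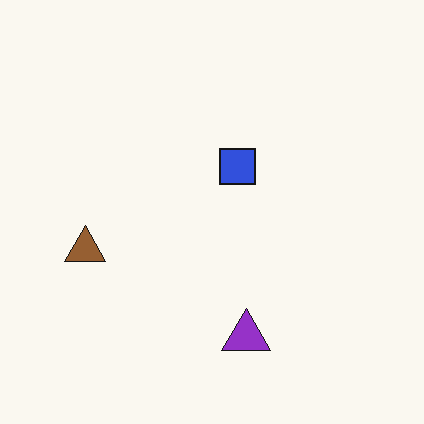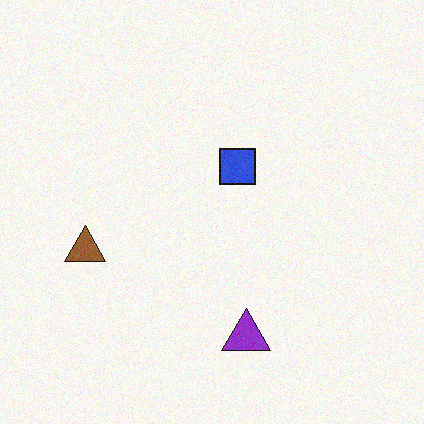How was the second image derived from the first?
The second image is the first degraded with a light layer of grain.

Random speckle covers the whole image, including the flat background.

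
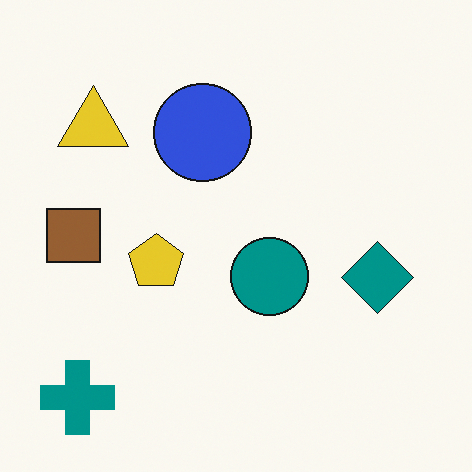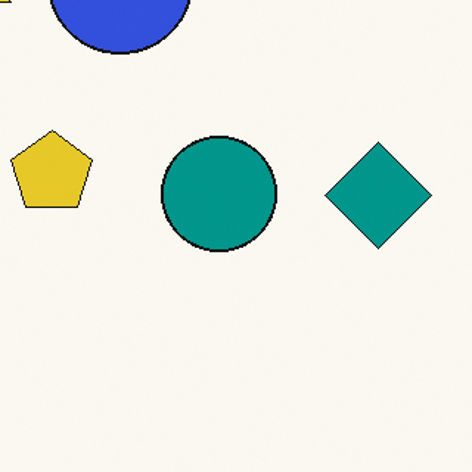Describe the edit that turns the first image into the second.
The second image is the first cropped to a modestly smaller region and rescaled.

The visible shapes are larger and the field of view is narrower; shapes near the original edges may be partly or wholly outside the frame — a crop-and-rescale.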